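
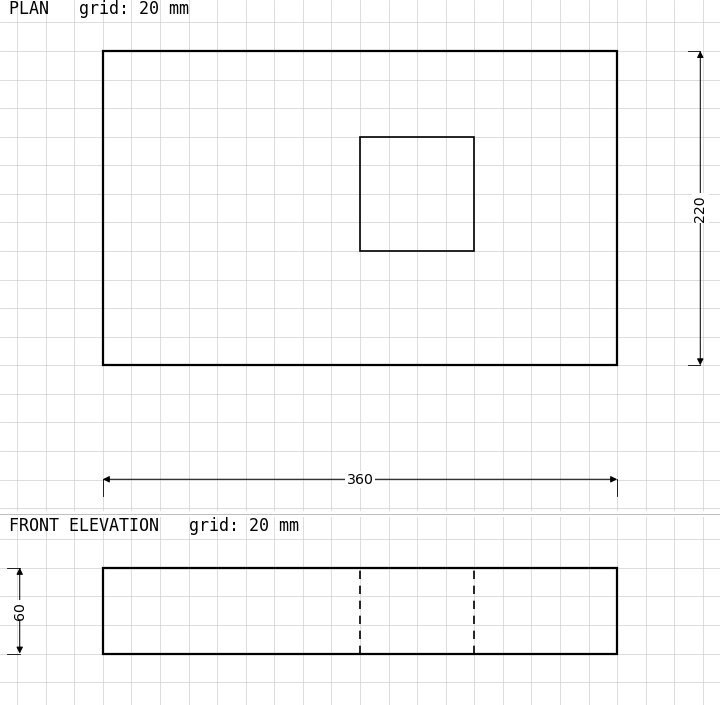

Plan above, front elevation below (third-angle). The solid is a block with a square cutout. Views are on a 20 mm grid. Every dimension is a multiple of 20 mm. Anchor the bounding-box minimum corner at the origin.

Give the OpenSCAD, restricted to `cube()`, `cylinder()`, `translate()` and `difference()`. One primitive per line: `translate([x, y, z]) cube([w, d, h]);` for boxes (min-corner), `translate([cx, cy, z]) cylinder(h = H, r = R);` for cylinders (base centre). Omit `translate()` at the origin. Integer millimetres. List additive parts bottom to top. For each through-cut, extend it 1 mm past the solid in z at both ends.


difference() {
  cube([360, 220, 60]);
  translate([180, 80, -1]) cube([80, 80, 62]);
}


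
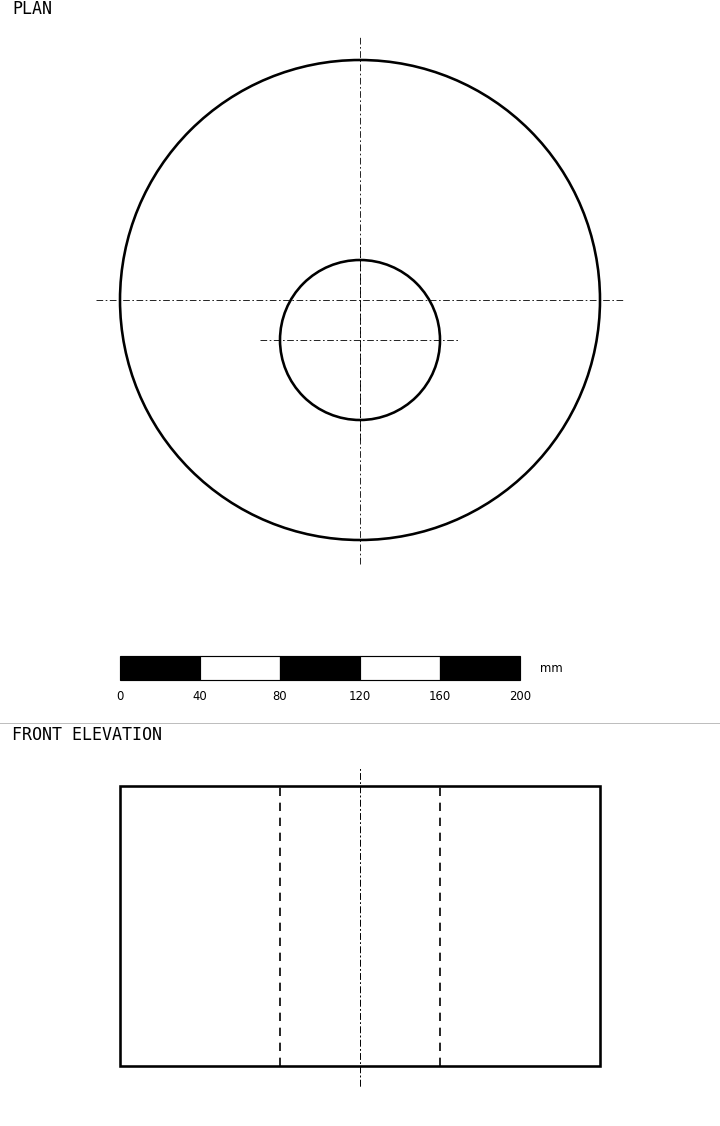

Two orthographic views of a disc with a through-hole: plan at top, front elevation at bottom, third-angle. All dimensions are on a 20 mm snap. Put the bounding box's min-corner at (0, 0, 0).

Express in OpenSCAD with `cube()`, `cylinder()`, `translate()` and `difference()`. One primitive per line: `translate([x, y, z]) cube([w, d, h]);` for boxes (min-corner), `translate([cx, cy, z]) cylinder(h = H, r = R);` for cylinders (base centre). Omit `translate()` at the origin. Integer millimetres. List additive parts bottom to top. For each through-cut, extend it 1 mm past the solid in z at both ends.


difference() {
  translate([120, 120, 0]) cylinder(h = 140, r = 120);
  translate([120, 100, -1]) cylinder(h = 142, r = 40);
}


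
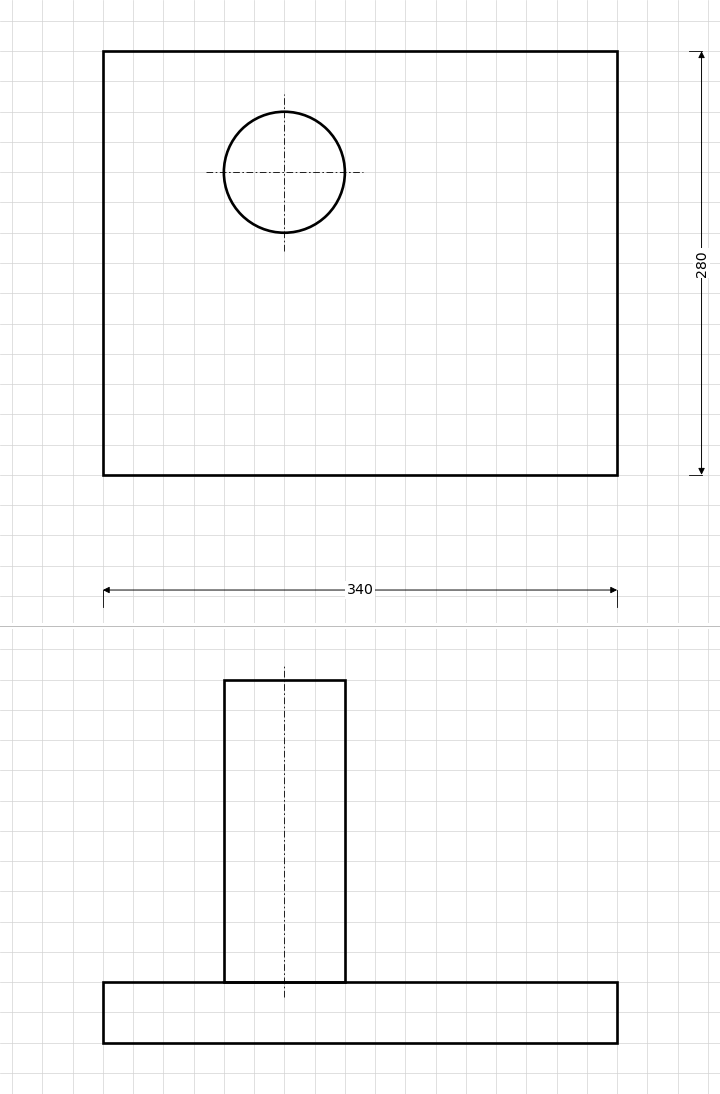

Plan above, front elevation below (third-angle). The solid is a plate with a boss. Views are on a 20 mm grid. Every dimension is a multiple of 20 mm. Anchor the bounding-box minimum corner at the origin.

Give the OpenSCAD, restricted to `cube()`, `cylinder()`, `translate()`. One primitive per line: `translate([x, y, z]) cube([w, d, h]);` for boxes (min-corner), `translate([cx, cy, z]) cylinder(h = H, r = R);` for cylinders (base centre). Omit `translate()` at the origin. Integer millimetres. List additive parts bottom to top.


cube([340, 280, 40]);
translate([120, 200, 40]) cylinder(h = 200, r = 40);


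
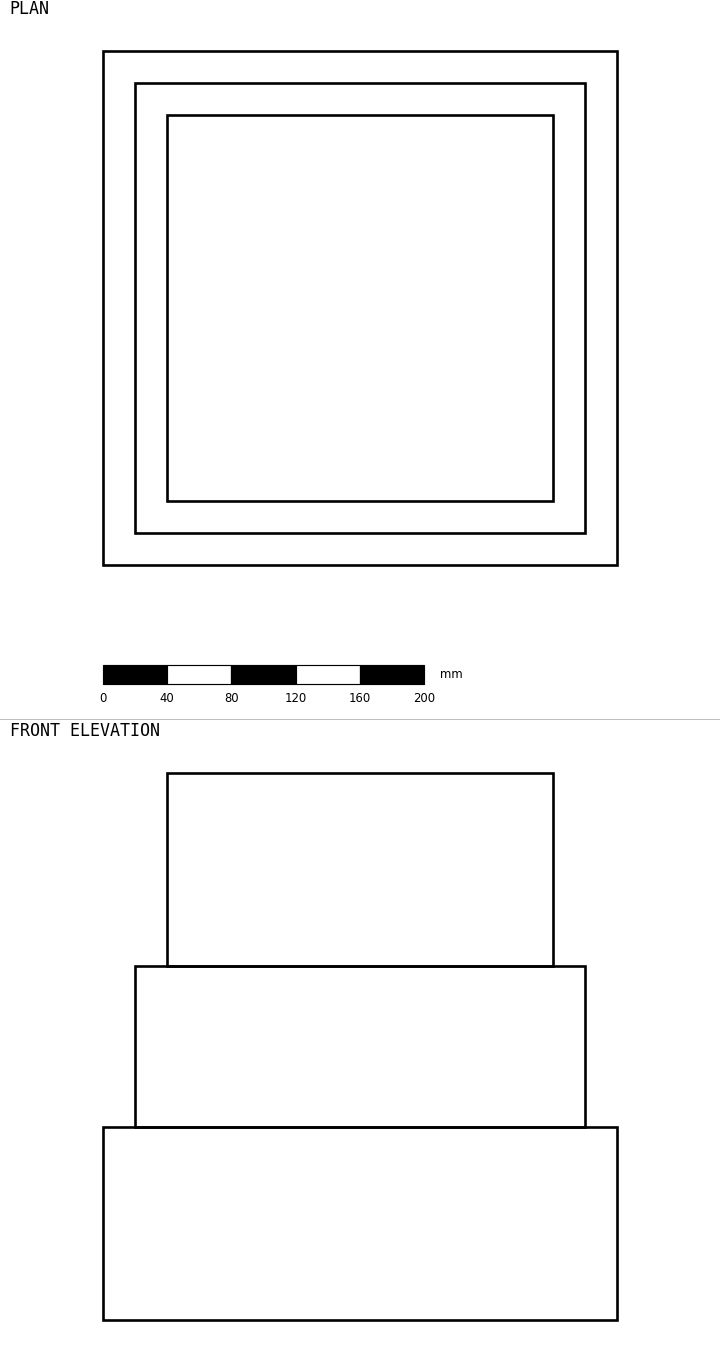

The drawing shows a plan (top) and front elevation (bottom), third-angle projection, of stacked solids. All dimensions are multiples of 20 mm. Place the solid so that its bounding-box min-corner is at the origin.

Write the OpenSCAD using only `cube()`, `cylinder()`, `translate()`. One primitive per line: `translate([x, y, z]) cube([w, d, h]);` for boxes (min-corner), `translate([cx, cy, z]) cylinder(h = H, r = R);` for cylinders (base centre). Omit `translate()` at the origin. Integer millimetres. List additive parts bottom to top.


cube([320, 320, 120]);
translate([20, 20, 120]) cube([280, 280, 100]);
translate([40, 40, 220]) cube([240, 240, 120]);


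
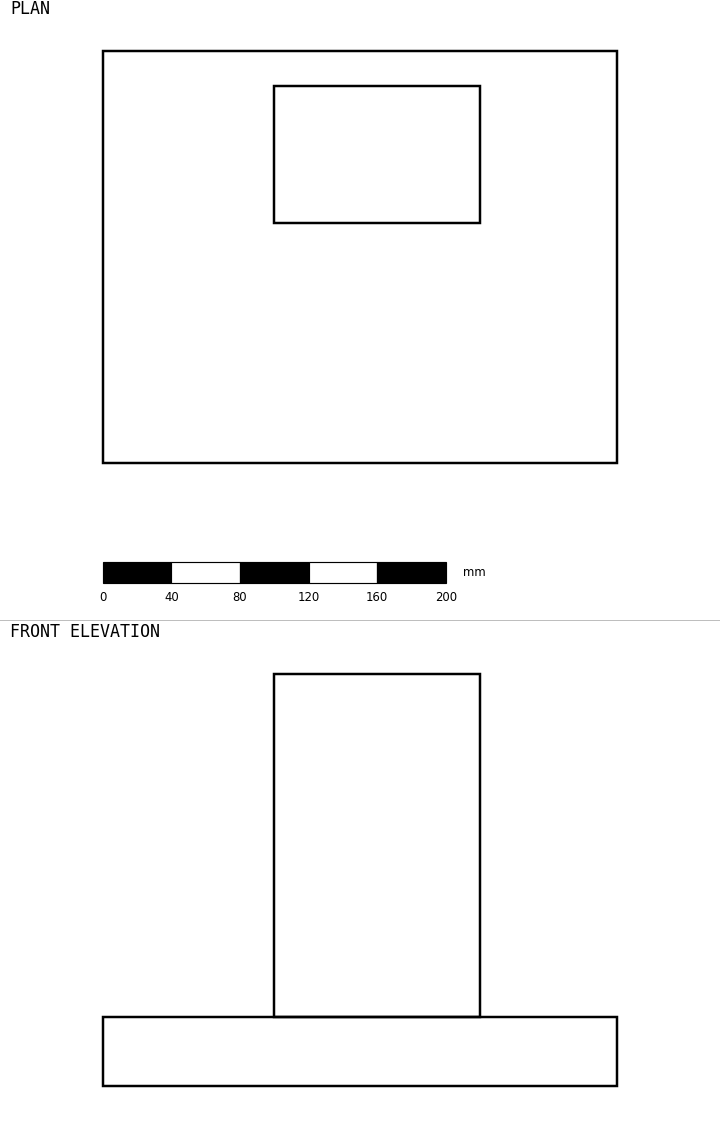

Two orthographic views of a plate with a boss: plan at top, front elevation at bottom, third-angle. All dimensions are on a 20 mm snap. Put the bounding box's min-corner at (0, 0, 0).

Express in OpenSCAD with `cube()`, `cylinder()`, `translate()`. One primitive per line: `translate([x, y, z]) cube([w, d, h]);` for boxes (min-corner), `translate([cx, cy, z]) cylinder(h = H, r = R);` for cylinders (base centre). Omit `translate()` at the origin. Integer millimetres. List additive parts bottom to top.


cube([300, 240, 40]);
translate([100, 140, 40]) cube([120, 80, 200]);


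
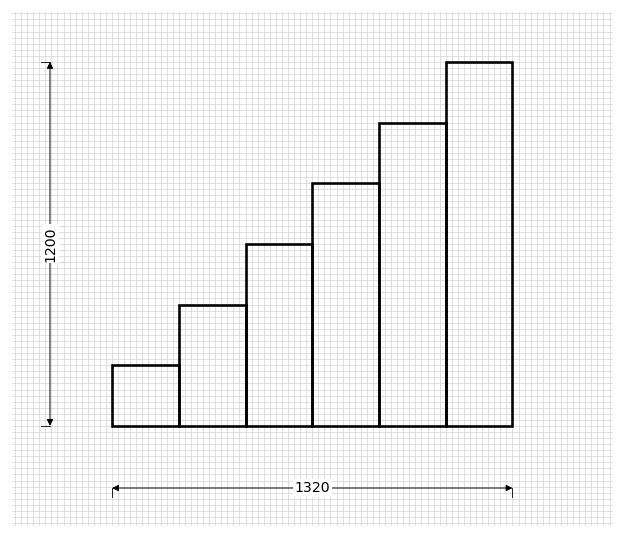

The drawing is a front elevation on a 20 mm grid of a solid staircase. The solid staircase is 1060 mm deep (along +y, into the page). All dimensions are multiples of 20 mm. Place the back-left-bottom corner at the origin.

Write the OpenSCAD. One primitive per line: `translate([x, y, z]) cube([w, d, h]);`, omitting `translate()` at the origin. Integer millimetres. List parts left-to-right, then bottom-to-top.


cube([220, 1060, 200]);
translate([220, 0, 0]) cube([220, 1060, 400]);
translate([440, 0, 0]) cube([220, 1060, 600]);
translate([660, 0, 0]) cube([220, 1060, 800]);
translate([880, 0, 0]) cube([220, 1060, 1000]);
translate([1100, 0, 0]) cube([220, 1060, 1200]);


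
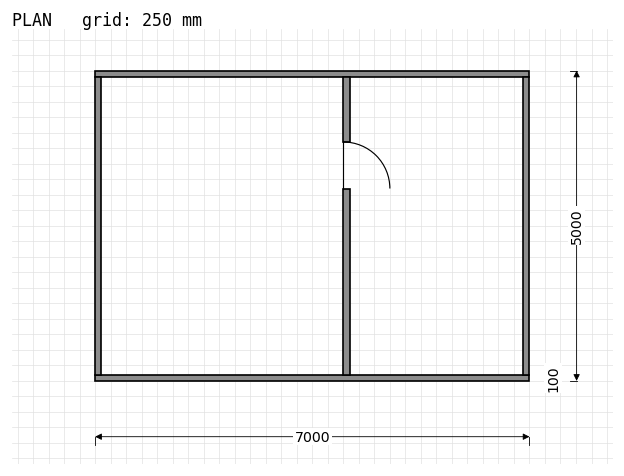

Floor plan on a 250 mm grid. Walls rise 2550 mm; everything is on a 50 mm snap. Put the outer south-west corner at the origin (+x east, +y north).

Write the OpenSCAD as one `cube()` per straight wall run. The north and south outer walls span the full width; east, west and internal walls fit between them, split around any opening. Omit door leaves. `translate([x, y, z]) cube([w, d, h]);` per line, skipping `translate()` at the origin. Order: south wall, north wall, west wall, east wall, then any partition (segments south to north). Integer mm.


cube([7000, 100, 2550]);
translate([0, 4900, 0]) cube([7000, 100, 2550]);
translate([0, 100, 0]) cube([100, 4800, 2550]);
translate([6900, 100, 0]) cube([100, 4800, 2550]);
translate([4000, 100, 0]) cube([100, 3000, 2550]);
translate([4000, 3850, 0]) cube([100, 1050, 2550]);


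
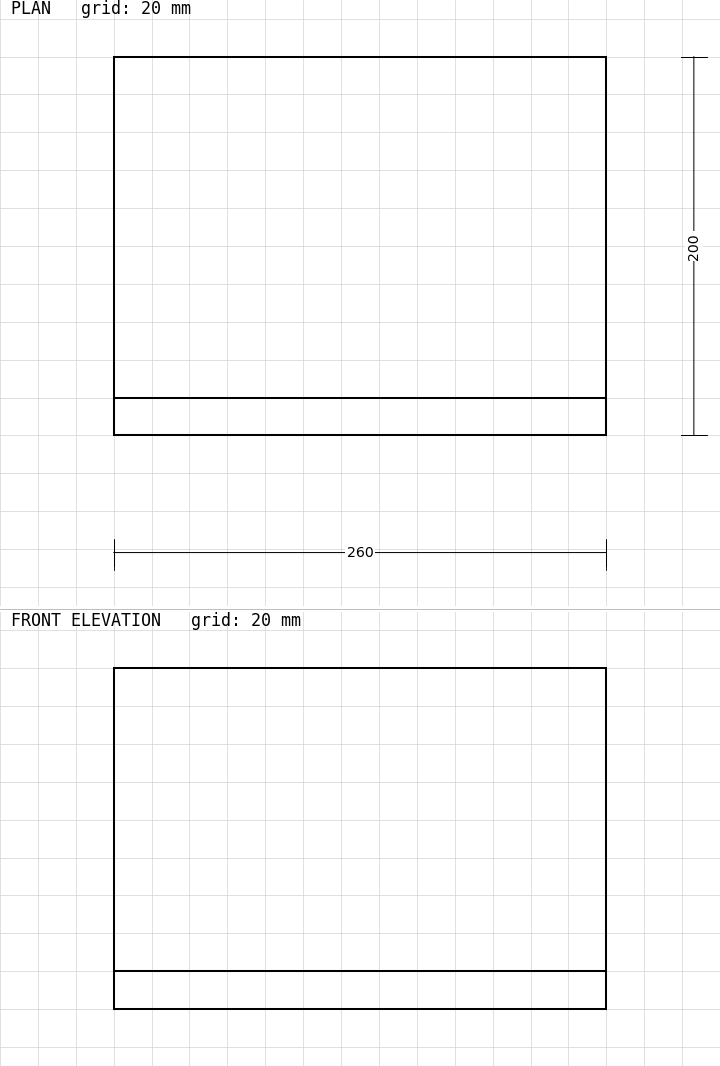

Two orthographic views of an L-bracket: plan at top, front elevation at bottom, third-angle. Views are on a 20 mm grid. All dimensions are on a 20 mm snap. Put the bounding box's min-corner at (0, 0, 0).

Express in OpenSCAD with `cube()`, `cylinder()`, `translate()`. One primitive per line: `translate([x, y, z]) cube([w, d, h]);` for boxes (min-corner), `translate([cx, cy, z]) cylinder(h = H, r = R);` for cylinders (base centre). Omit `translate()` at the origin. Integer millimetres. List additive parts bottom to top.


cube([260, 200, 20]);
translate([0, 0, 20]) cube([260, 20, 160]);


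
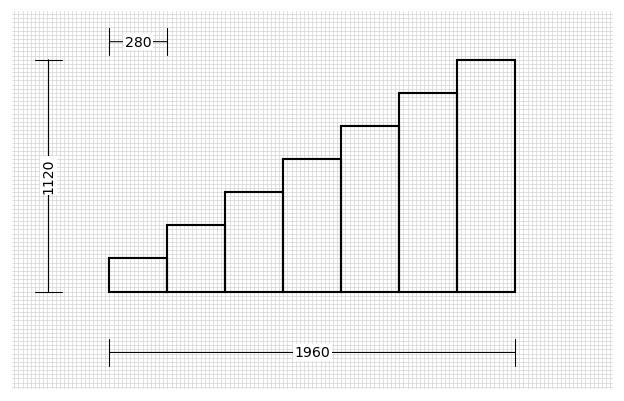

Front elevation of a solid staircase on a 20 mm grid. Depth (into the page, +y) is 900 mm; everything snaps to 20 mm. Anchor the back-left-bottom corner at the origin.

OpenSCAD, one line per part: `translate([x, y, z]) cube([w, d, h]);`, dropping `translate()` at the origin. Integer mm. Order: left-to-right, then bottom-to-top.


cube([280, 900, 160]);
translate([280, 0, 0]) cube([280, 900, 320]);
translate([560, 0, 0]) cube([280, 900, 480]);
translate([840, 0, 0]) cube([280, 900, 640]);
translate([1120, 0, 0]) cube([280, 900, 800]);
translate([1400, 0, 0]) cube([280, 900, 960]);
translate([1680, 0, 0]) cube([280, 900, 1120]);


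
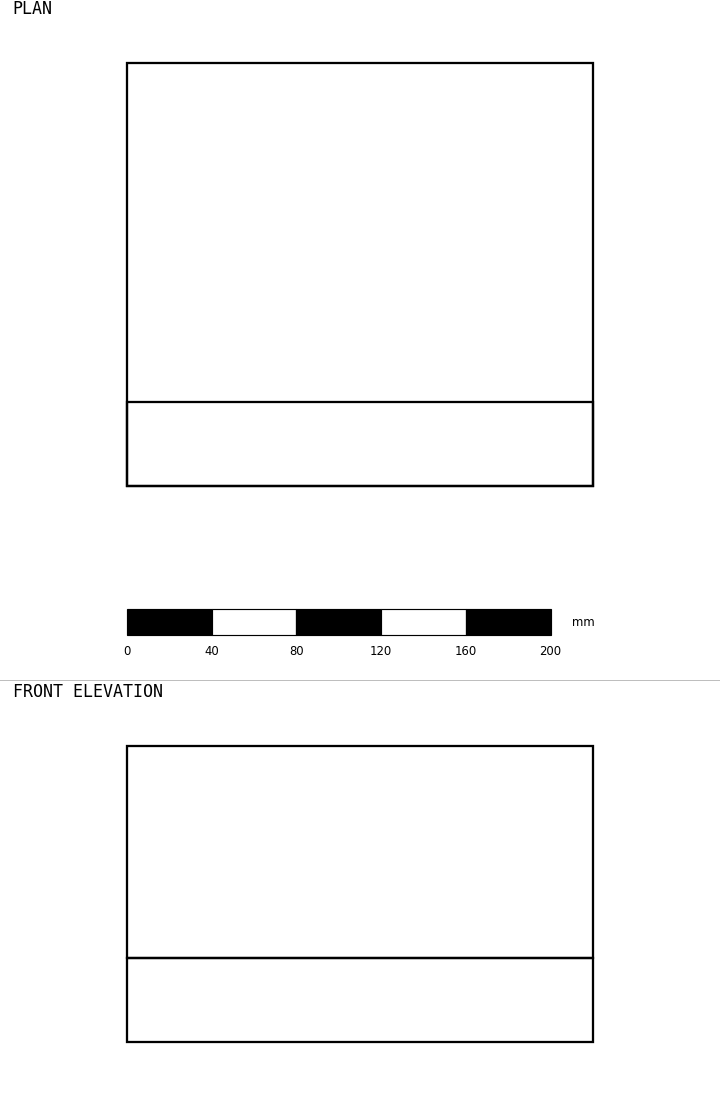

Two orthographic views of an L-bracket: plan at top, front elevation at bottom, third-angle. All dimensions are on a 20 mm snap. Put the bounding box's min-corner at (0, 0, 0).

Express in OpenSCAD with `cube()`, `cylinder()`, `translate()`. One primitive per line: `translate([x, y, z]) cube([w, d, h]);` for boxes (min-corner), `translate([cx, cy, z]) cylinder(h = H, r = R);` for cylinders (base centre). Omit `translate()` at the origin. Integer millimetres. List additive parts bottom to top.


cube([220, 200, 40]);
translate([0, 0, 40]) cube([220, 40, 100]);


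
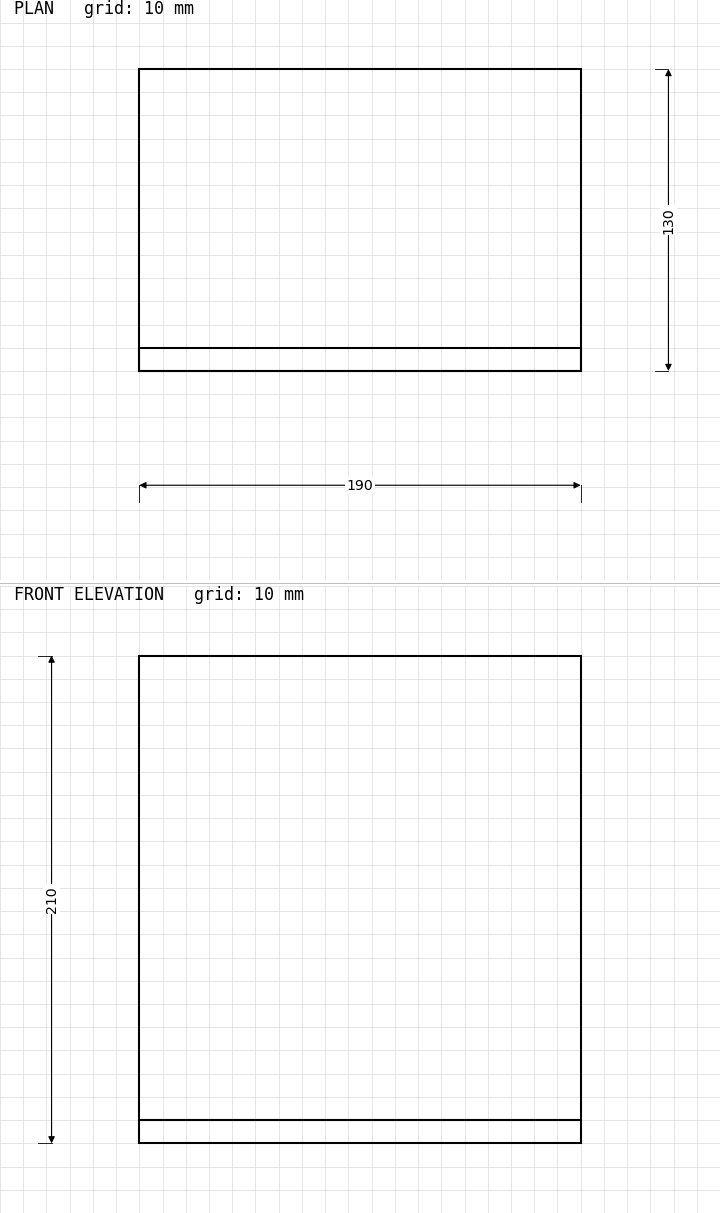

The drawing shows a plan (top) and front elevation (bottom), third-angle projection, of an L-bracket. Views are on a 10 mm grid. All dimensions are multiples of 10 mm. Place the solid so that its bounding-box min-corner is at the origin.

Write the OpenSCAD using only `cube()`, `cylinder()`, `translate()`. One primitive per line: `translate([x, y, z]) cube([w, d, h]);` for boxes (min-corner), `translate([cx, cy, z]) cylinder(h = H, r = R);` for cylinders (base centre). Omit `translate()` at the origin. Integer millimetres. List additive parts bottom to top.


cube([190, 130, 10]);
translate([0, 0, 10]) cube([190, 10, 200]);


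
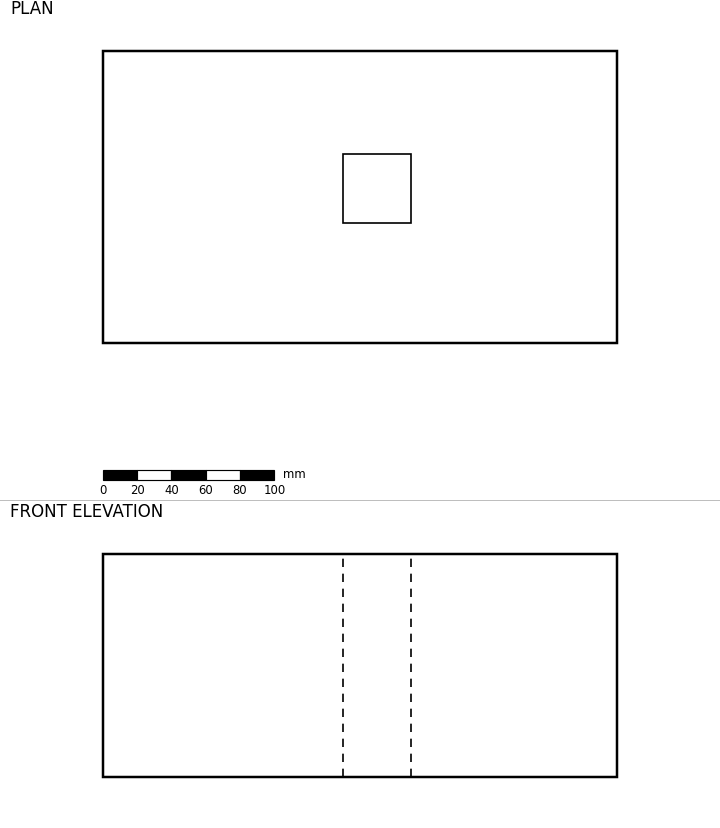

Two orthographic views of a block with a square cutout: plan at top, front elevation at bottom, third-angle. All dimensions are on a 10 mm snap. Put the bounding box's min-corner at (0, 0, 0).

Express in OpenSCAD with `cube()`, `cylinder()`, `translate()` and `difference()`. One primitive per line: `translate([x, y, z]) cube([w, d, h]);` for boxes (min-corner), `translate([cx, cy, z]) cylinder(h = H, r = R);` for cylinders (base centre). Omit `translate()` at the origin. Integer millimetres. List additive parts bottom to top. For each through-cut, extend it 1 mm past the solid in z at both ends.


difference() {
  cube([300, 170, 130]);
  translate([140, 70, -1]) cube([40, 40, 132]);
}


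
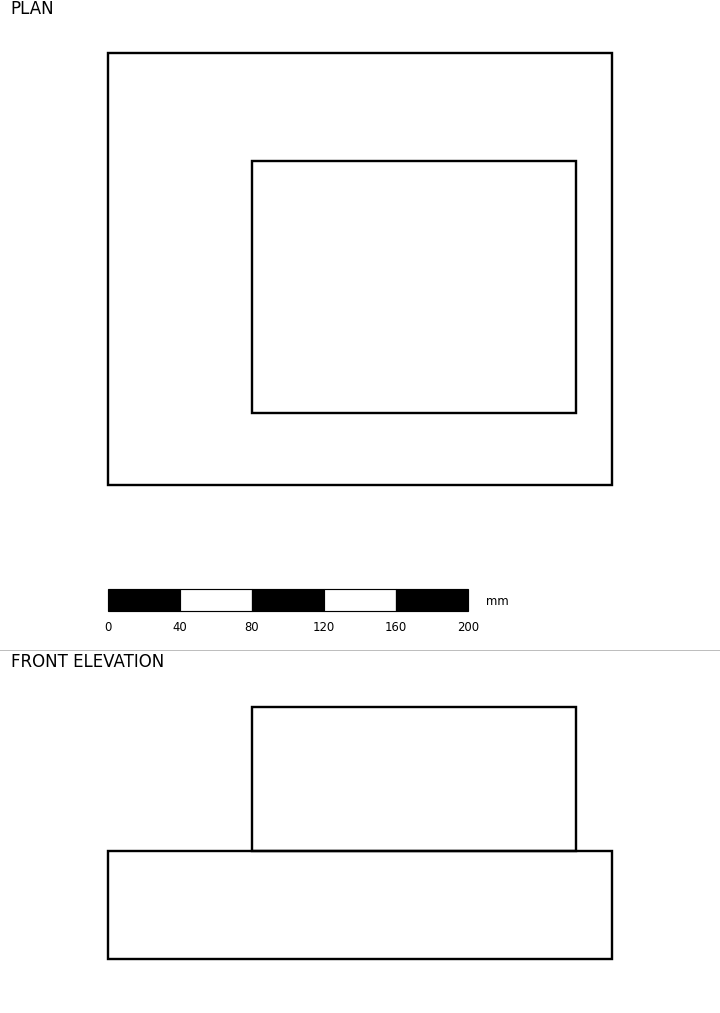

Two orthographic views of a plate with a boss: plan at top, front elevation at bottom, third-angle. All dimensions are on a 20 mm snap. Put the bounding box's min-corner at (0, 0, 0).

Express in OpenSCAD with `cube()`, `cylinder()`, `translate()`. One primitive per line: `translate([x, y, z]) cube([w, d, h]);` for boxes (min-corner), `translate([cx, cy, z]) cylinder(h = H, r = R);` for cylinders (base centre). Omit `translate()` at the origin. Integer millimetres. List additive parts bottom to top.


cube([280, 240, 60]);
translate([80, 40, 60]) cube([180, 140, 80]);


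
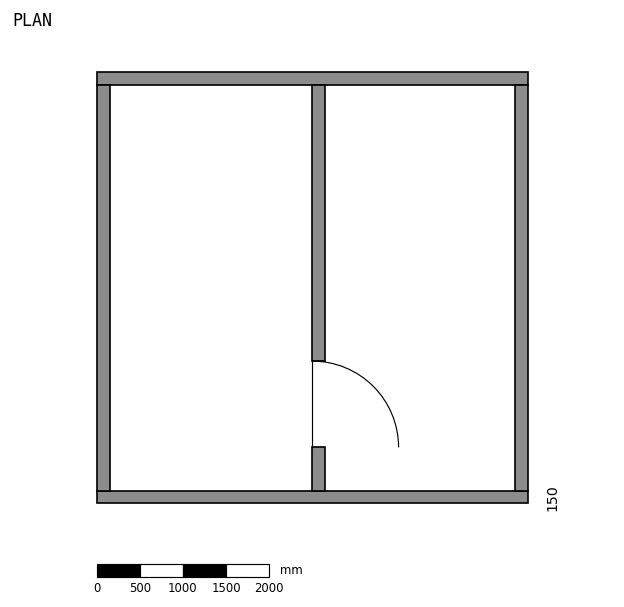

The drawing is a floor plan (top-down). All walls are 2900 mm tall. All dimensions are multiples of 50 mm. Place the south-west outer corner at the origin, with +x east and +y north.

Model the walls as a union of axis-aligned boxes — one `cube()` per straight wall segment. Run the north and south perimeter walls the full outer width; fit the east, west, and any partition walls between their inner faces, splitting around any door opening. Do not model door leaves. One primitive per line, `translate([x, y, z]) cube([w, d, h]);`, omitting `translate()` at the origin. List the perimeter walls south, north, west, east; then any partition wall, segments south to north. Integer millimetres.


cube([5000, 150, 2900]);
translate([0, 4850, 0]) cube([5000, 150, 2900]);
translate([0, 150, 0]) cube([150, 4700, 2900]);
translate([4850, 150, 0]) cube([150, 4700, 2900]);
translate([2500, 150, 0]) cube([150, 500, 2900]);
translate([2500, 1650, 0]) cube([150, 3200, 2900]);


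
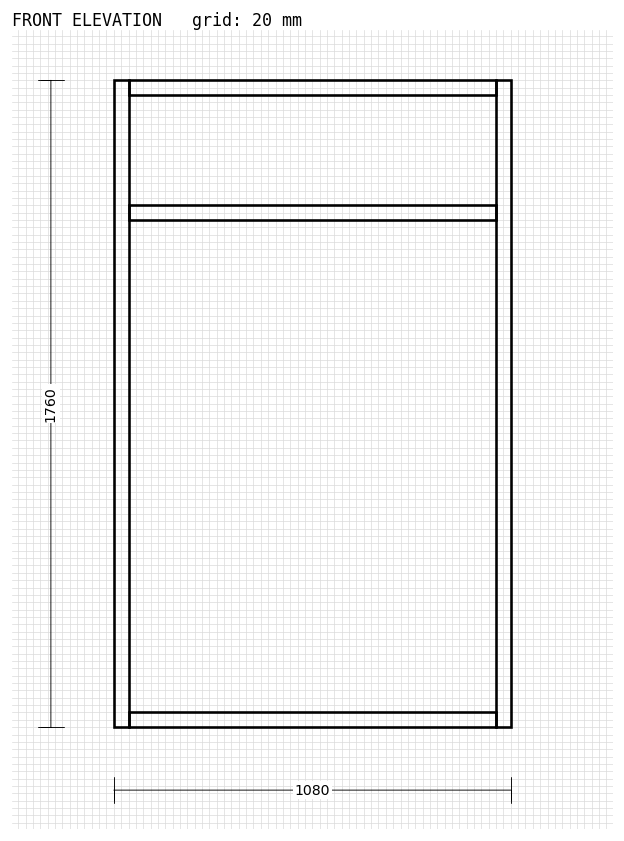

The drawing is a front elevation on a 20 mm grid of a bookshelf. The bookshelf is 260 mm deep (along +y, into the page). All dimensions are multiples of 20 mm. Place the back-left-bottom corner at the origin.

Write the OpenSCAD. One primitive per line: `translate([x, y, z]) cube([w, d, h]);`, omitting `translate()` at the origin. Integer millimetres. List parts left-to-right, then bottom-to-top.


cube([40, 260, 1760]);
translate([40, 0, 0]) cube([1000, 260, 40]);
translate([40, 0, 1380]) cube([1000, 260, 40]);
translate([40, 0, 1720]) cube([1000, 260, 40]);
translate([1040, 0, 0]) cube([40, 260, 1760]);


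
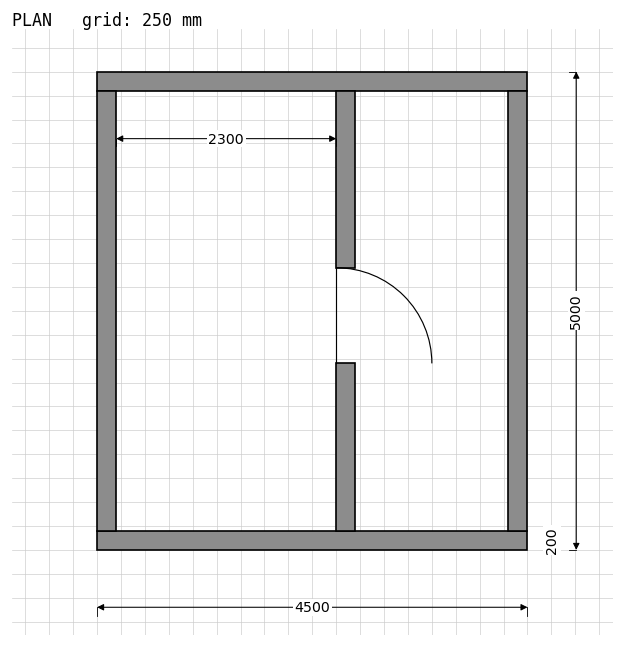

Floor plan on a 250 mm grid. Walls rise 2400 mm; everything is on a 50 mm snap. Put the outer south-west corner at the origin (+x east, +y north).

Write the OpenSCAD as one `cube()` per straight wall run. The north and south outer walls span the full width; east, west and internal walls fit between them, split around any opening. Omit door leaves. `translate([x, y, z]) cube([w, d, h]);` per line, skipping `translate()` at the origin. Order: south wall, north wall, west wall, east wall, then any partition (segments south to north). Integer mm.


cube([4500, 200, 2400]);
translate([0, 4800, 0]) cube([4500, 200, 2400]);
translate([0, 200, 0]) cube([200, 4600, 2400]);
translate([4300, 200, 0]) cube([200, 4600, 2400]);
translate([2500, 200, 0]) cube([200, 1750, 2400]);
translate([2500, 2950, 0]) cube([200, 1850, 2400]);


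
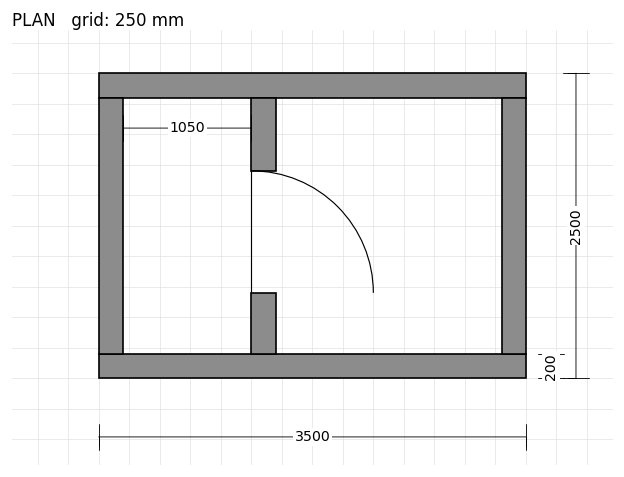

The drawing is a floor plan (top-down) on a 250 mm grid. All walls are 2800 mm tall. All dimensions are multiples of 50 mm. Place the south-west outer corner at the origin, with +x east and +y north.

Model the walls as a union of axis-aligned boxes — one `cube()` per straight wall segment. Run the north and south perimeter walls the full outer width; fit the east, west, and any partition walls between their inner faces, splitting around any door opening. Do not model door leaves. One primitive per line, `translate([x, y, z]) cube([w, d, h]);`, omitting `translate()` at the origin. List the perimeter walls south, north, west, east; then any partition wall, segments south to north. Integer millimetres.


cube([3500, 200, 2800]);
translate([0, 2300, 0]) cube([3500, 200, 2800]);
translate([0, 200, 0]) cube([200, 2100, 2800]);
translate([3300, 200, 0]) cube([200, 2100, 2800]);
translate([1250, 200, 0]) cube([200, 500, 2800]);
translate([1250, 1700, 0]) cube([200, 600, 2800]);


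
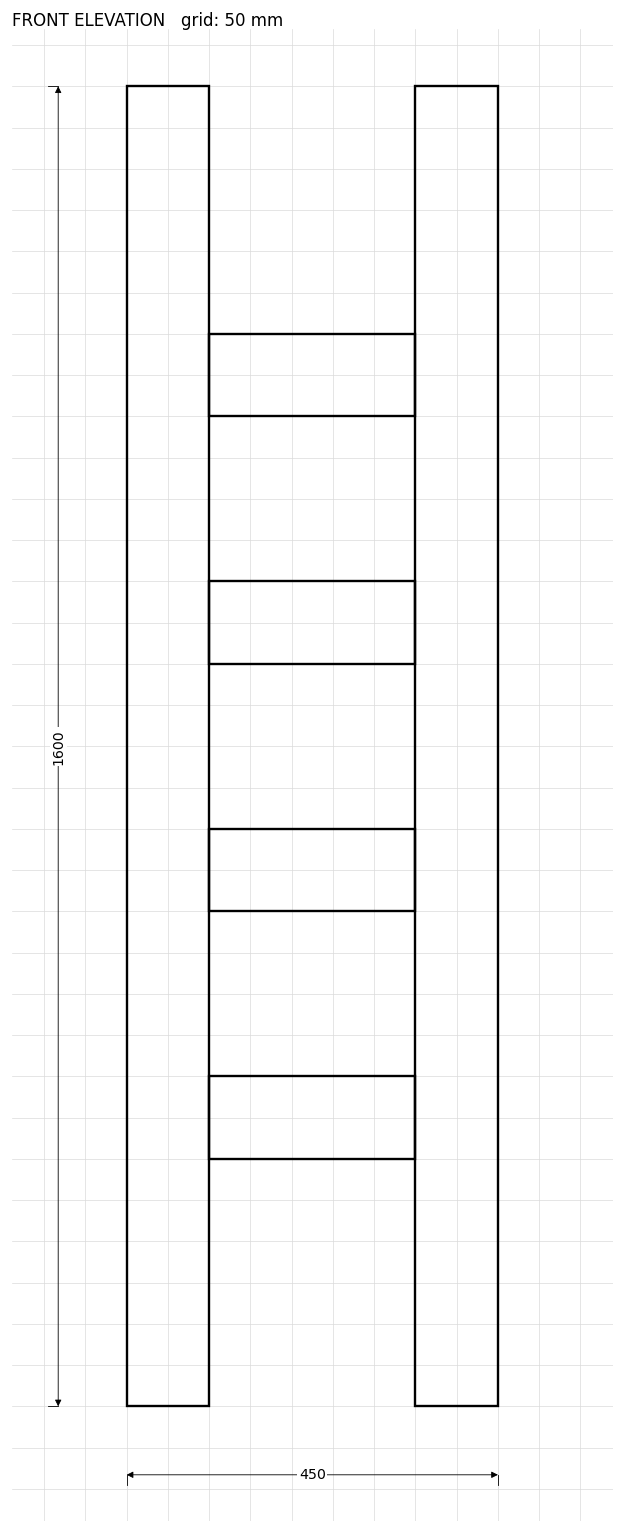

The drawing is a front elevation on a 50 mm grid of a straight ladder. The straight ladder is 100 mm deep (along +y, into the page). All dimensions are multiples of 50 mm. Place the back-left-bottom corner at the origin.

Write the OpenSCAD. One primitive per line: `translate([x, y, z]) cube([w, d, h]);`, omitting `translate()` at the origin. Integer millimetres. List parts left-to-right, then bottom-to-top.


cube([100, 100, 1600]);
translate([100, 0, 300]) cube([250, 100, 100]);
translate([100, 0, 600]) cube([250, 100, 100]);
translate([100, 0, 900]) cube([250, 100, 100]);
translate([100, 0, 1200]) cube([250, 100, 100]);
translate([350, 0, 0]) cube([100, 100, 1600]);


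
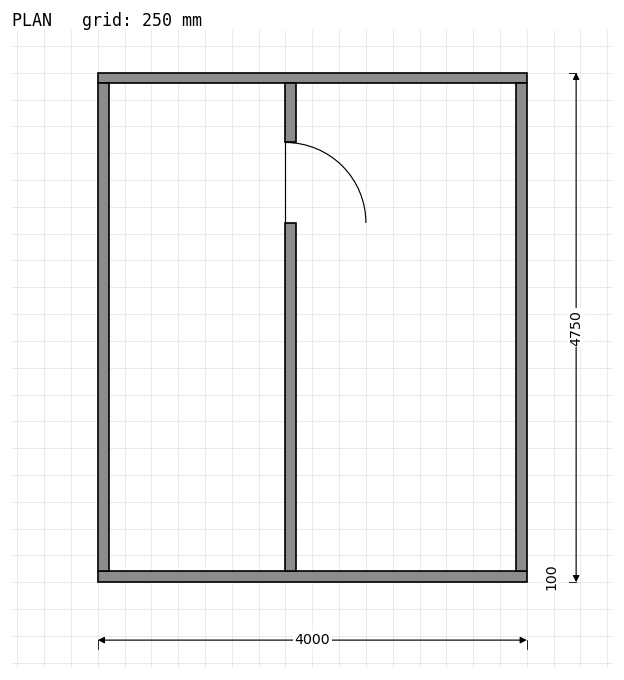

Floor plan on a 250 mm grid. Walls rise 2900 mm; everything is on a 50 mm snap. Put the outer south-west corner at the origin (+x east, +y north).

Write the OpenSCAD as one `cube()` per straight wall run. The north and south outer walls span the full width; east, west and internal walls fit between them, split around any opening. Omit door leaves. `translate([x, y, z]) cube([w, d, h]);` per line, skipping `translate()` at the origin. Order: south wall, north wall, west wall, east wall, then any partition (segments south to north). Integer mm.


cube([4000, 100, 2900]);
translate([0, 4650, 0]) cube([4000, 100, 2900]);
translate([0, 100, 0]) cube([100, 4550, 2900]);
translate([3900, 100, 0]) cube([100, 4550, 2900]);
translate([1750, 100, 0]) cube([100, 3250, 2900]);
translate([1750, 4100, 0]) cube([100, 550, 2900]);


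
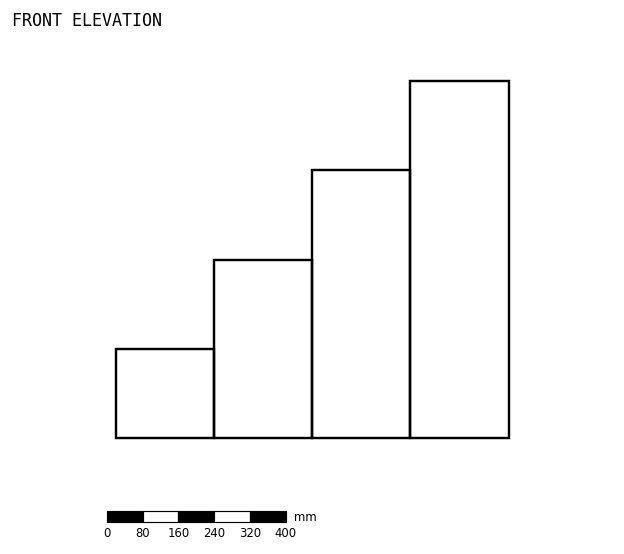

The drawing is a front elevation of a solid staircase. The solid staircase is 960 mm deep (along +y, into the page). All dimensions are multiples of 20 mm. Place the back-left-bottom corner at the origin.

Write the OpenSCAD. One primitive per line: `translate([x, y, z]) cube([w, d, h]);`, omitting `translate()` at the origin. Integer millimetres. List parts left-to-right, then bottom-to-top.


cube([220, 960, 200]);
translate([220, 0, 0]) cube([220, 960, 400]);
translate([440, 0, 0]) cube([220, 960, 600]);
translate([660, 0, 0]) cube([220, 960, 800]);


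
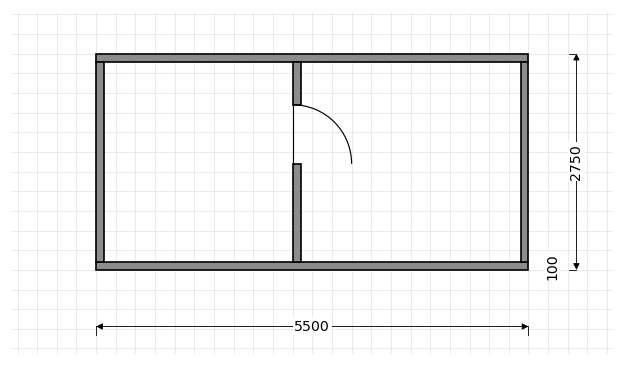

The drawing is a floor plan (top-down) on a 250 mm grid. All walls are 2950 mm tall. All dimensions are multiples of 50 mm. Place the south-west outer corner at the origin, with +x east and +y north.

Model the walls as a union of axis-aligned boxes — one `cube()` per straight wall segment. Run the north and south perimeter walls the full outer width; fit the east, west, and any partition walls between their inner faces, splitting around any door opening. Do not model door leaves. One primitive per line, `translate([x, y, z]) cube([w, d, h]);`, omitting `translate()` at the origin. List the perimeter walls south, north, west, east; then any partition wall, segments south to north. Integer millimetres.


cube([5500, 100, 2950]);
translate([0, 2650, 0]) cube([5500, 100, 2950]);
translate([0, 100, 0]) cube([100, 2550, 2950]);
translate([5400, 100, 0]) cube([100, 2550, 2950]);
translate([2500, 100, 0]) cube([100, 1250, 2950]);
translate([2500, 2100, 0]) cube([100, 550, 2950]);


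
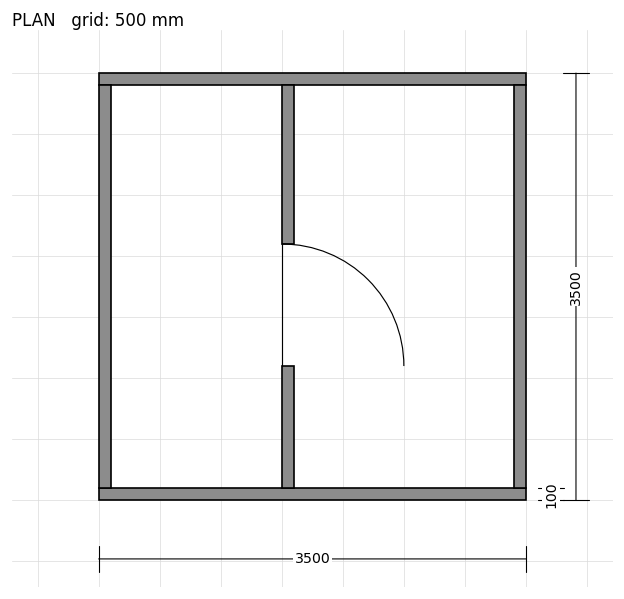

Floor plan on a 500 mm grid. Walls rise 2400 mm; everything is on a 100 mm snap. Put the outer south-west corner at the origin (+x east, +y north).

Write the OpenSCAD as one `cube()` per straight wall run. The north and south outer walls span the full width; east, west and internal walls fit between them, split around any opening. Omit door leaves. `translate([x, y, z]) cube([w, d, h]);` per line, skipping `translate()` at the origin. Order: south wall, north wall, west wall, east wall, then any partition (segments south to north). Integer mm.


cube([3500, 100, 2400]);
translate([0, 3400, 0]) cube([3500, 100, 2400]);
translate([0, 100, 0]) cube([100, 3300, 2400]);
translate([3400, 100, 0]) cube([100, 3300, 2400]);
translate([1500, 100, 0]) cube([100, 1000, 2400]);
translate([1500, 2100, 0]) cube([100, 1300, 2400]);


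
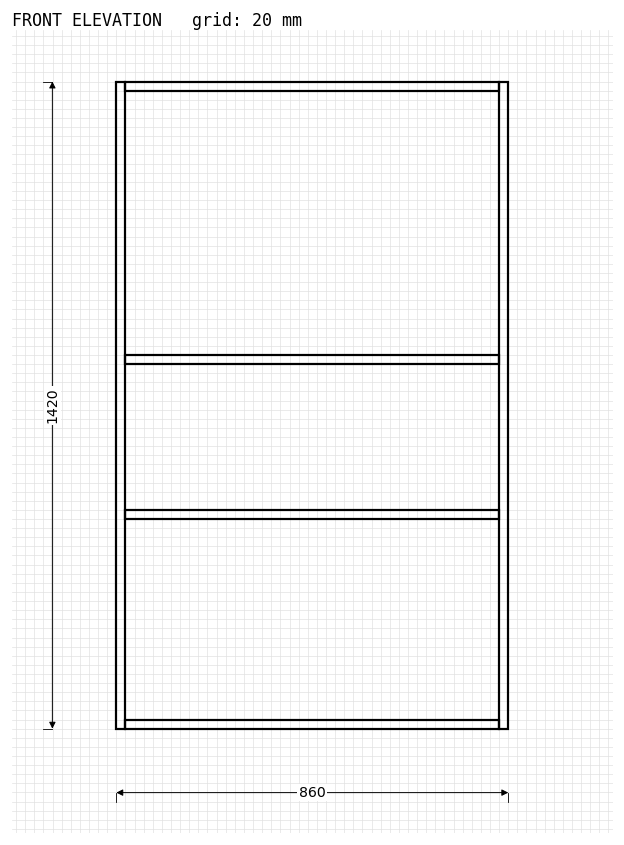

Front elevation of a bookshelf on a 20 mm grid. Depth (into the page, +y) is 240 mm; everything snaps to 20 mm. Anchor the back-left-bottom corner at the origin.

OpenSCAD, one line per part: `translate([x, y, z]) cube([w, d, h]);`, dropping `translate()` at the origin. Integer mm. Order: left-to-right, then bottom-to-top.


cube([20, 240, 1420]);
translate([20, 0, 0]) cube([820, 240, 20]);
translate([20, 0, 460]) cube([820, 240, 20]);
translate([20, 0, 800]) cube([820, 240, 20]);
translate([20, 0, 1400]) cube([820, 240, 20]);
translate([840, 0, 0]) cube([20, 240, 1420]);


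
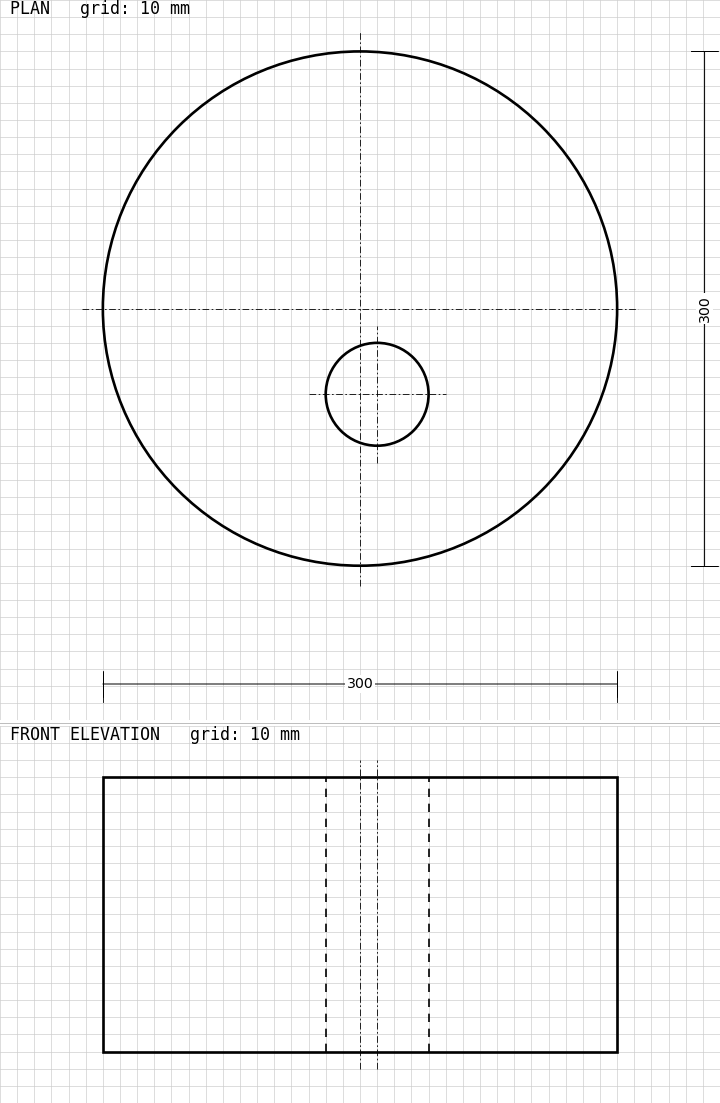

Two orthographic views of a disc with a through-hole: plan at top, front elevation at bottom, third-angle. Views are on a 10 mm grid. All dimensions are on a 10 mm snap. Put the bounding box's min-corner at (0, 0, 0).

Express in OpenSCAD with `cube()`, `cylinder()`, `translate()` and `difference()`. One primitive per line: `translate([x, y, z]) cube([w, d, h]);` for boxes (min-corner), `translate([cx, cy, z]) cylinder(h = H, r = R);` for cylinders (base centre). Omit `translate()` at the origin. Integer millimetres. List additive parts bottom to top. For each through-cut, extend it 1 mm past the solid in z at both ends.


difference() {
  translate([150, 150, 0]) cylinder(h = 160, r = 150);
  translate([160, 100, -1]) cylinder(h = 162, r = 30);
}


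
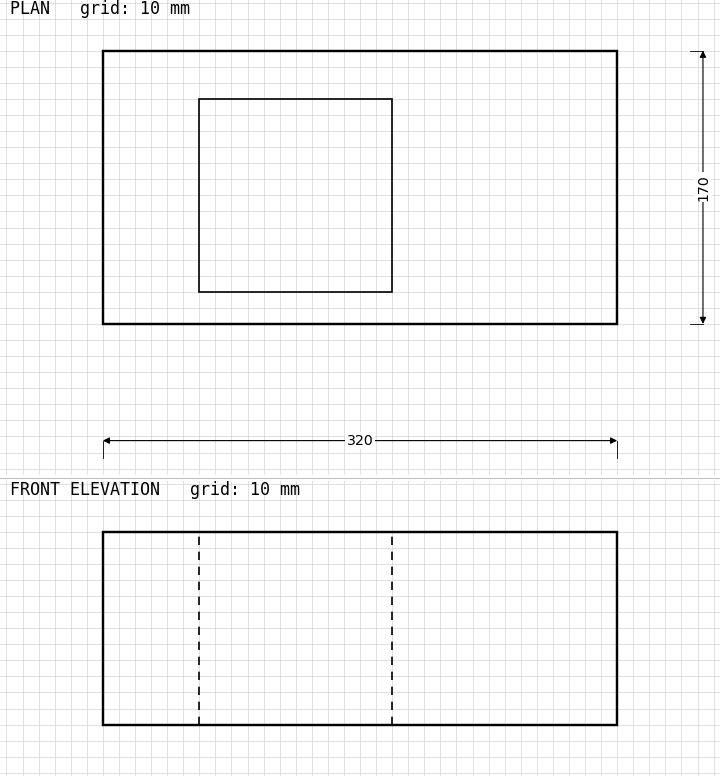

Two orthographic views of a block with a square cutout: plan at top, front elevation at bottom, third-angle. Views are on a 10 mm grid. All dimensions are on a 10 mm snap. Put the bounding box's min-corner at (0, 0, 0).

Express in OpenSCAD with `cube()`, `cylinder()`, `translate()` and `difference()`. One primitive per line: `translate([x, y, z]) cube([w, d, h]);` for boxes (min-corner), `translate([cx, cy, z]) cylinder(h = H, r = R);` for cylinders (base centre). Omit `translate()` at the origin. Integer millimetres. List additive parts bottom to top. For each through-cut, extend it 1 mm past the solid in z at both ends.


difference() {
  cube([320, 170, 120]);
  translate([60, 20, -1]) cube([120, 120, 122]);
}


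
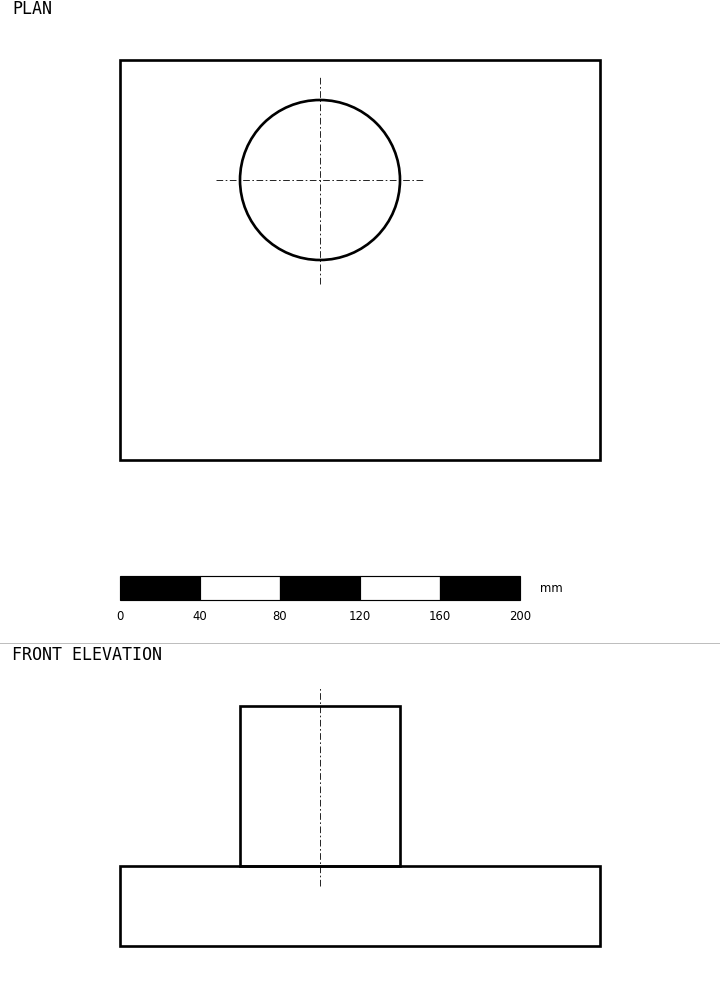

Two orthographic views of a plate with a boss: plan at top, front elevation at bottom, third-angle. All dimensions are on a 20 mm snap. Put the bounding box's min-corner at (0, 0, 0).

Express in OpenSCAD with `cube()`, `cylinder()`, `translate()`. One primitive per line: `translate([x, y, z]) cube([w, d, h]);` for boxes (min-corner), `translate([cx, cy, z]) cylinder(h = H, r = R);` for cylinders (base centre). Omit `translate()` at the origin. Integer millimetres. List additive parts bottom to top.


cube([240, 200, 40]);
translate([100, 140, 40]) cylinder(h = 80, r = 40);


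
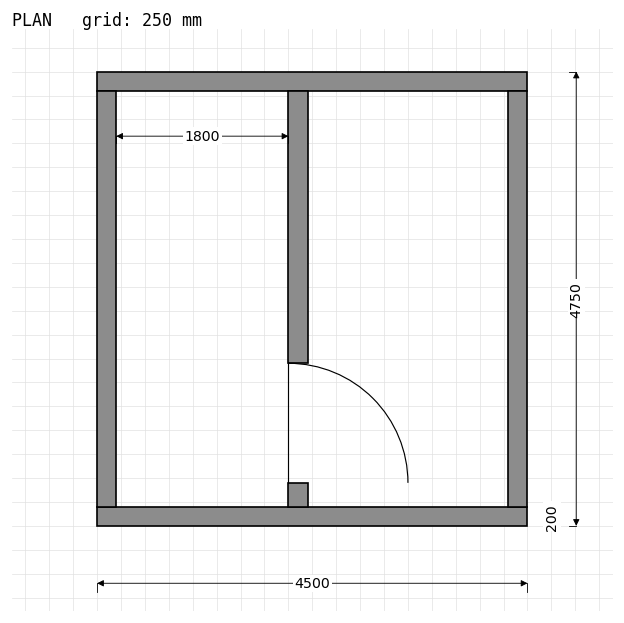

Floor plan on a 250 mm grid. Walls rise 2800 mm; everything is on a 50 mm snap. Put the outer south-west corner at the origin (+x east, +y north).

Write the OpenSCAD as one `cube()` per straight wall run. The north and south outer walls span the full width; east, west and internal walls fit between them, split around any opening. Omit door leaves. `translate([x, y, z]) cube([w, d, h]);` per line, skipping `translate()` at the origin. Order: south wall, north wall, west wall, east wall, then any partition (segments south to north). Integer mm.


cube([4500, 200, 2800]);
translate([0, 4550, 0]) cube([4500, 200, 2800]);
translate([0, 200, 0]) cube([200, 4350, 2800]);
translate([4300, 200, 0]) cube([200, 4350, 2800]);
translate([2000, 200, 0]) cube([200, 250, 2800]);
translate([2000, 1700, 0]) cube([200, 2850, 2800]);


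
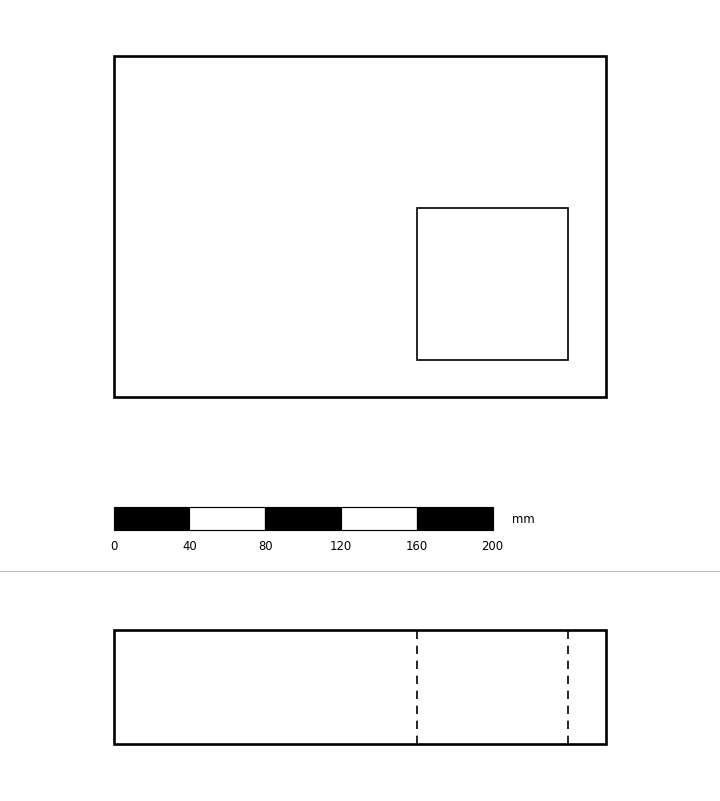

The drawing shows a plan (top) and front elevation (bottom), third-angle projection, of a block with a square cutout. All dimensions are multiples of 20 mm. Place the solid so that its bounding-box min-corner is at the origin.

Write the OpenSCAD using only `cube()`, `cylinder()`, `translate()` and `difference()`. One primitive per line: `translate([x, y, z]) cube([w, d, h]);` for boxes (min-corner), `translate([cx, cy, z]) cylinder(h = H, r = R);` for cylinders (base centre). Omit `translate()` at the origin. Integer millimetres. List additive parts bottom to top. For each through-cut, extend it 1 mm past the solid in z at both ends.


difference() {
  cube([260, 180, 60]);
  translate([160, 20, -1]) cube([80, 80, 62]);
}


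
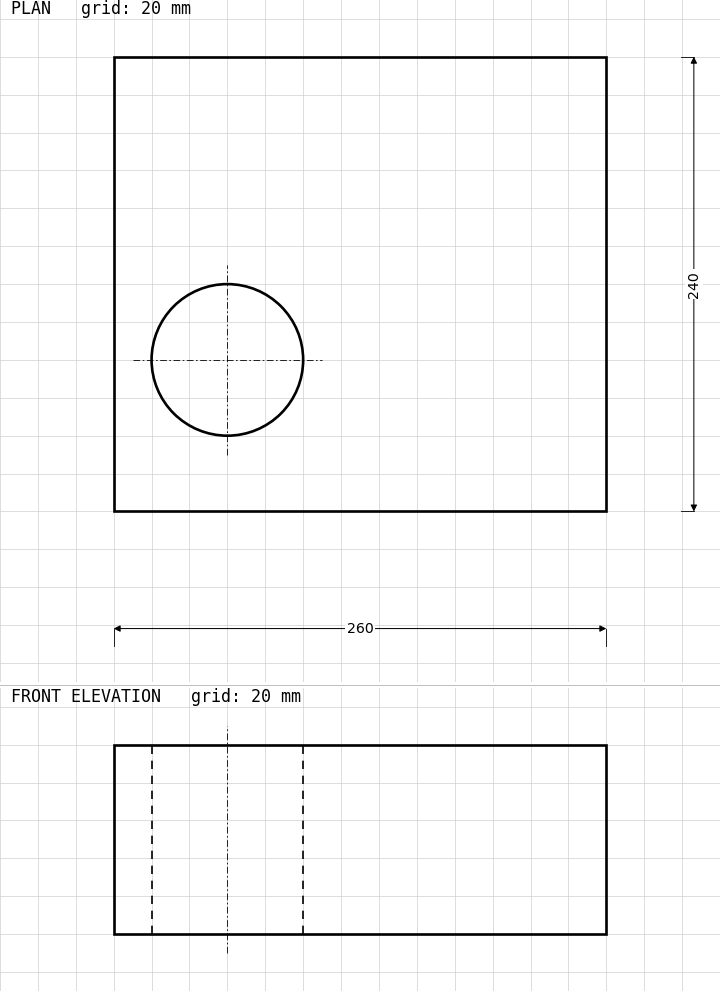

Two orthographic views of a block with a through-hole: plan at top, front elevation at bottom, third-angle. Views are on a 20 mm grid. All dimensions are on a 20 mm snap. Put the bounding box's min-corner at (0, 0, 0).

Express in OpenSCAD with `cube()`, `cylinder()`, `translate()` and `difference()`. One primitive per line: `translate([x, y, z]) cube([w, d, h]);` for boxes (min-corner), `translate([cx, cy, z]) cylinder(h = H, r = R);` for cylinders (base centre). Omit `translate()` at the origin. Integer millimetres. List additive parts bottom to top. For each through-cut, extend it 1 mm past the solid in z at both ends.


difference() {
  cube([260, 240, 100]);
  translate([60, 80, -1]) cylinder(h = 102, r = 40);
}


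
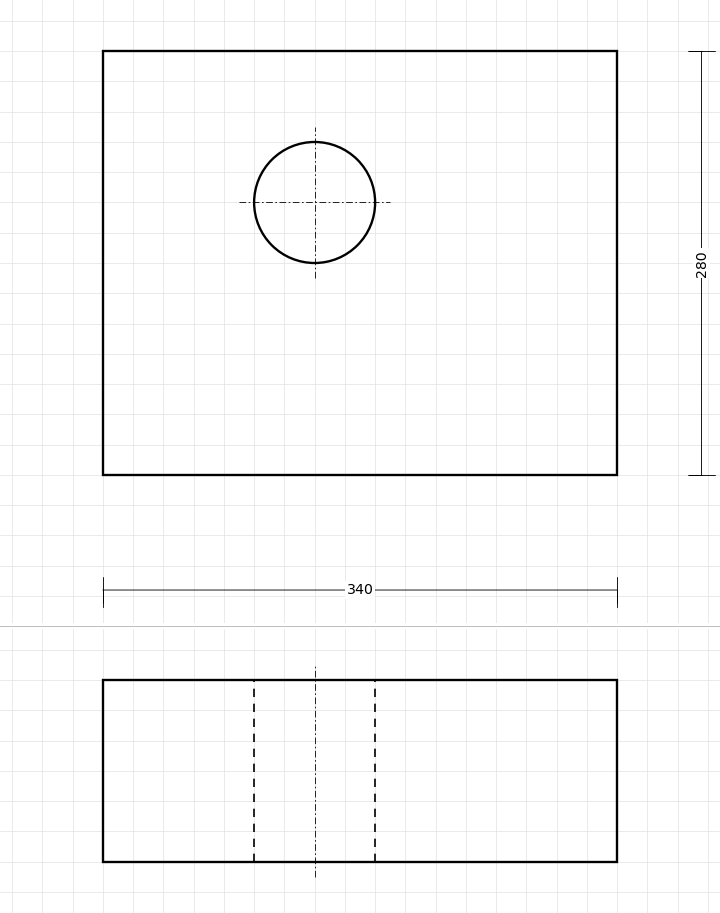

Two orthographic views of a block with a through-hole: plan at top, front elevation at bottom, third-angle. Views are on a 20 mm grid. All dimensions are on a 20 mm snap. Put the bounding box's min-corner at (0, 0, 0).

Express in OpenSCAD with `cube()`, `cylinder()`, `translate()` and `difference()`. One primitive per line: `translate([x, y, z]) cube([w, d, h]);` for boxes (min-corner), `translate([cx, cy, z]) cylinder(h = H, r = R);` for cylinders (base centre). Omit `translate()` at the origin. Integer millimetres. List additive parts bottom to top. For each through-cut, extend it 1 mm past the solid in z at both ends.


difference() {
  cube([340, 280, 120]);
  translate([140, 180, -1]) cylinder(h = 122, r = 40);
}


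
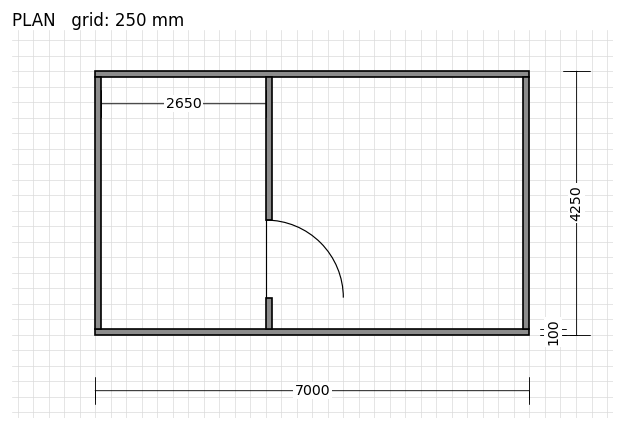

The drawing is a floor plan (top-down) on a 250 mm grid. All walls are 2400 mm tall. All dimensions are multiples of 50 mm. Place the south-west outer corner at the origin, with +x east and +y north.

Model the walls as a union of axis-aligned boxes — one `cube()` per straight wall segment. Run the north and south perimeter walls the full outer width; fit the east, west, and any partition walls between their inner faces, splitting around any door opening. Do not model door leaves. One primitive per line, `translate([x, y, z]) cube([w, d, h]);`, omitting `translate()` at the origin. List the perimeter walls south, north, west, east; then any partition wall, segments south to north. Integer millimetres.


cube([7000, 100, 2400]);
translate([0, 4150, 0]) cube([7000, 100, 2400]);
translate([0, 100, 0]) cube([100, 4050, 2400]);
translate([6900, 100, 0]) cube([100, 4050, 2400]);
translate([2750, 100, 0]) cube([100, 500, 2400]);
translate([2750, 1850, 0]) cube([100, 2300, 2400]);


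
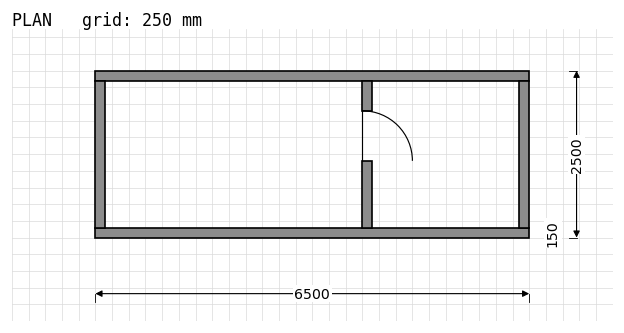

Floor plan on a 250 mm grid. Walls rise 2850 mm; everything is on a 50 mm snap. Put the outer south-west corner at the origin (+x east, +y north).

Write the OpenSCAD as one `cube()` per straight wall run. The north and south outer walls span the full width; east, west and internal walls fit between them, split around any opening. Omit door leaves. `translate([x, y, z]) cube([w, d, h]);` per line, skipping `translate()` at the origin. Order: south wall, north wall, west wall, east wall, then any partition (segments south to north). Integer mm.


cube([6500, 150, 2850]);
translate([0, 2350, 0]) cube([6500, 150, 2850]);
translate([0, 150, 0]) cube([150, 2200, 2850]);
translate([6350, 150, 0]) cube([150, 2200, 2850]);
translate([4000, 150, 0]) cube([150, 1000, 2850]);
translate([4000, 1900, 0]) cube([150, 450, 2850]);


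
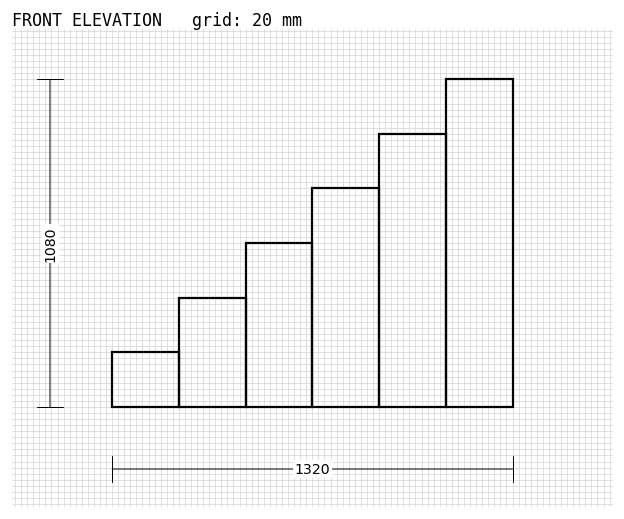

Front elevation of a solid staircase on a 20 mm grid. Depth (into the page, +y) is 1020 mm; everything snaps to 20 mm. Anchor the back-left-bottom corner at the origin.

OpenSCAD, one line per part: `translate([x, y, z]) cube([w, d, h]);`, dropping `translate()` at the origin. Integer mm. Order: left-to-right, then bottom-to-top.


cube([220, 1020, 180]);
translate([220, 0, 0]) cube([220, 1020, 360]);
translate([440, 0, 0]) cube([220, 1020, 540]);
translate([660, 0, 0]) cube([220, 1020, 720]);
translate([880, 0, 0]) cube([220, 1020, 900]);
translate([1100, 0, 0]) cube([220, 1020, 1080]);


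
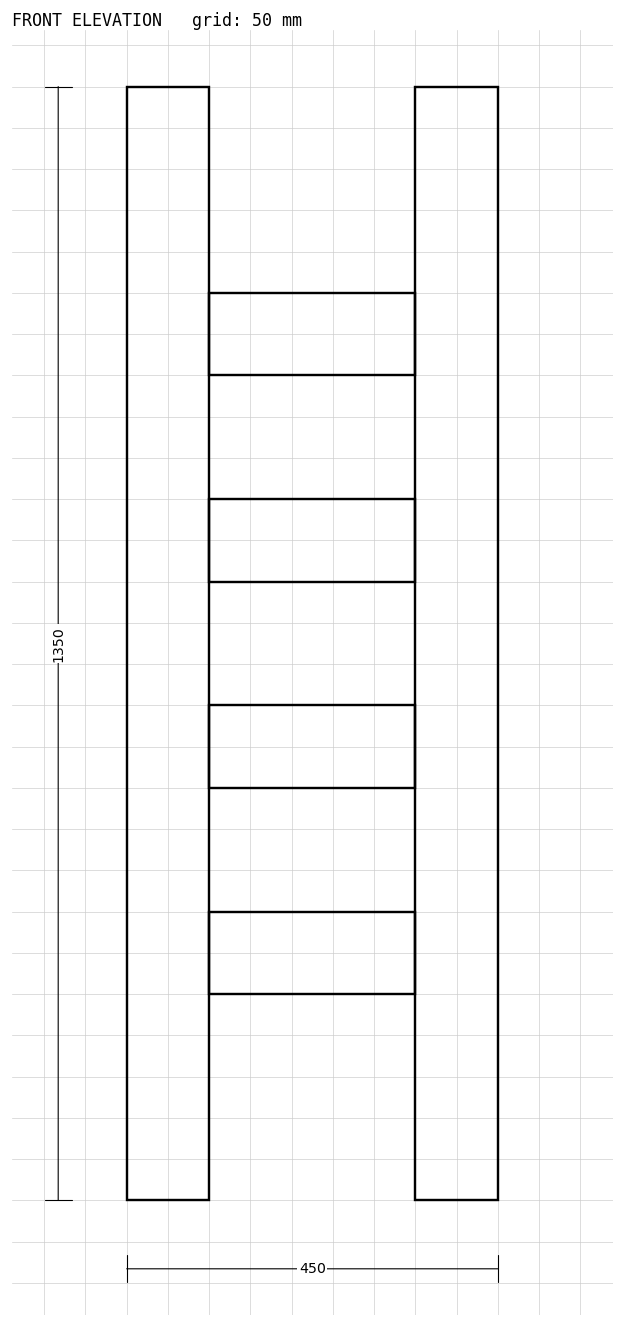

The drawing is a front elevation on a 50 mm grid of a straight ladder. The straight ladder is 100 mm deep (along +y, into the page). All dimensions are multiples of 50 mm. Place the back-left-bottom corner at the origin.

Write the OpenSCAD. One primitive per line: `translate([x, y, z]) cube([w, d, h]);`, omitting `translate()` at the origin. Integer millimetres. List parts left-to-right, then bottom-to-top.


cube([100, 100, 1350]);
translate([100, 0, 250]) cube([250, 100, 100]);
translate([100, 0, 500]) cube([250, 100, 100]);
translate([100, 0, 750]) cube([250, 100, 100]);
translate([100, 0, 1000]) cube([250, 100, 100]);
translate([350, 0, 0]) cube([100, 100, 1350]);


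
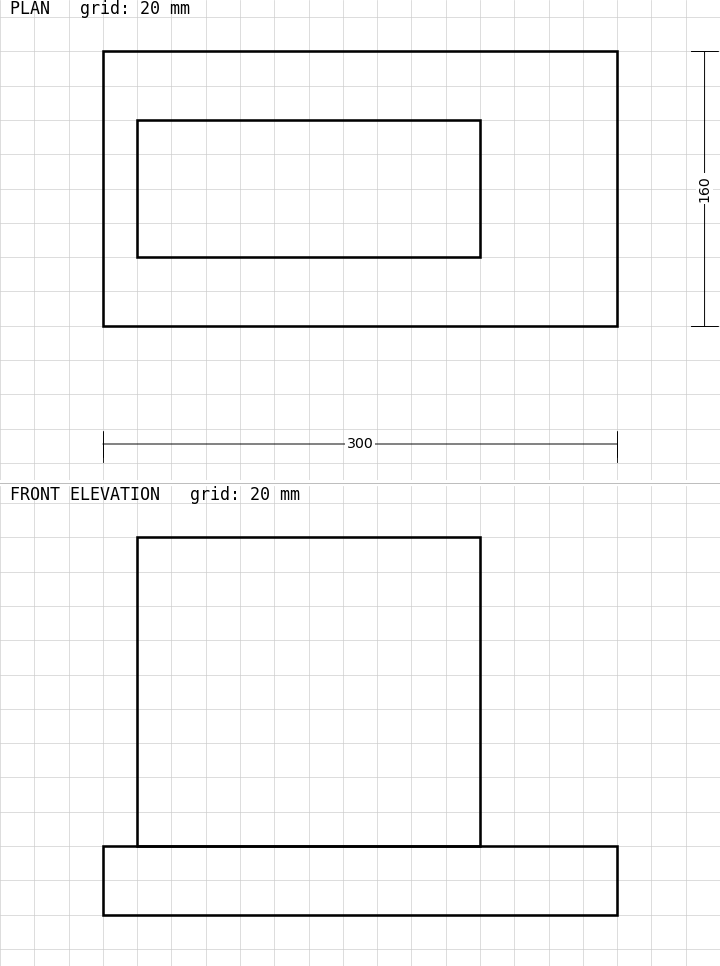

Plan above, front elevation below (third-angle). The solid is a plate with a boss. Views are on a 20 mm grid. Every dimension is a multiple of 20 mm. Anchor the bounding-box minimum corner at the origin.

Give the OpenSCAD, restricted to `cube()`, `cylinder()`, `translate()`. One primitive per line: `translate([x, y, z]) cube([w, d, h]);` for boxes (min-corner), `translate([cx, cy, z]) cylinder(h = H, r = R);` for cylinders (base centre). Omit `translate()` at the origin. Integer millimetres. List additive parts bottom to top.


cube([300, 160, 40]);
translate([20, 40, 40]) cube([200, 80, 180]);


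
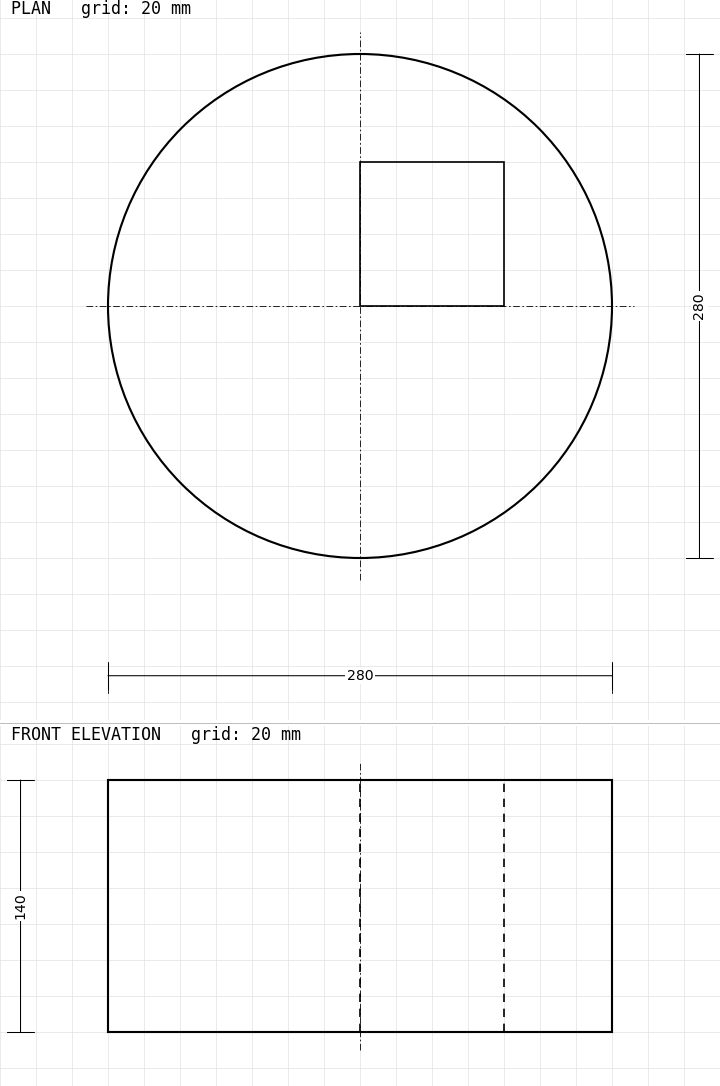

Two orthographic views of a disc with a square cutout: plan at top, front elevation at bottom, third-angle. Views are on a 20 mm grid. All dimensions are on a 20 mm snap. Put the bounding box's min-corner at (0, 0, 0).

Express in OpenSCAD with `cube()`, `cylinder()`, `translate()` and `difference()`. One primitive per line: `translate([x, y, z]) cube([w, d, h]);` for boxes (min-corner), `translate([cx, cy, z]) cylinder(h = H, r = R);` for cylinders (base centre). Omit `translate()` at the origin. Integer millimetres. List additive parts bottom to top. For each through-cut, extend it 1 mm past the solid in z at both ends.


difference() {
  translate([140, 140, 0]) cylinder(h = 140, r = 140);
  translate([140, 140, -1]) cube([80, 80, 142]);
}


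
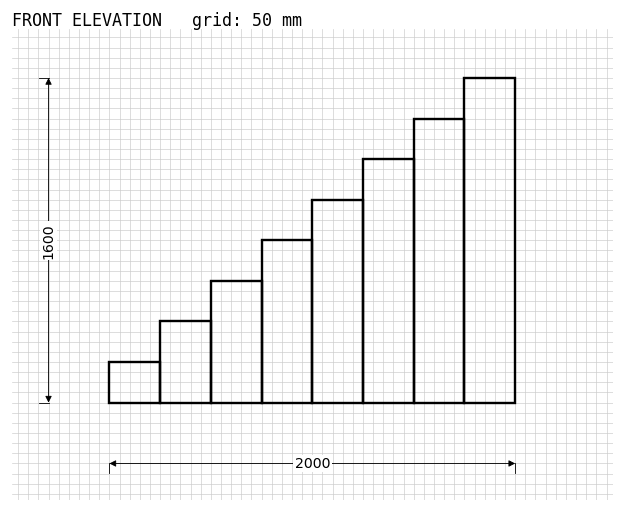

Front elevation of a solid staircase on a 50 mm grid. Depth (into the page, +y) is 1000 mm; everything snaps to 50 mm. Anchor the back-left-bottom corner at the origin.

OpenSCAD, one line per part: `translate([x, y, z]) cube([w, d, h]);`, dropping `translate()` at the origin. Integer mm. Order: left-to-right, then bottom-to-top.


cube([250, 1000, 200]);
translate([250, 0, 0]) cube([250, 1000, 400]);
translate([500, 0, 0]) cube([250, 1000, 600]);
translate([750, 0, 0]) cube([250, 1000, 800]);
translate([1000, 0, 0]) cube([250, 1000, 1000]);
translate([1250, 0, 0]) cube([250, 1000, 1200]);
translate([1500, 0, 0]) cube([250, 1000, 1400]);
translate([1750, 0, 0]) cube([250, 1000, 1600]);


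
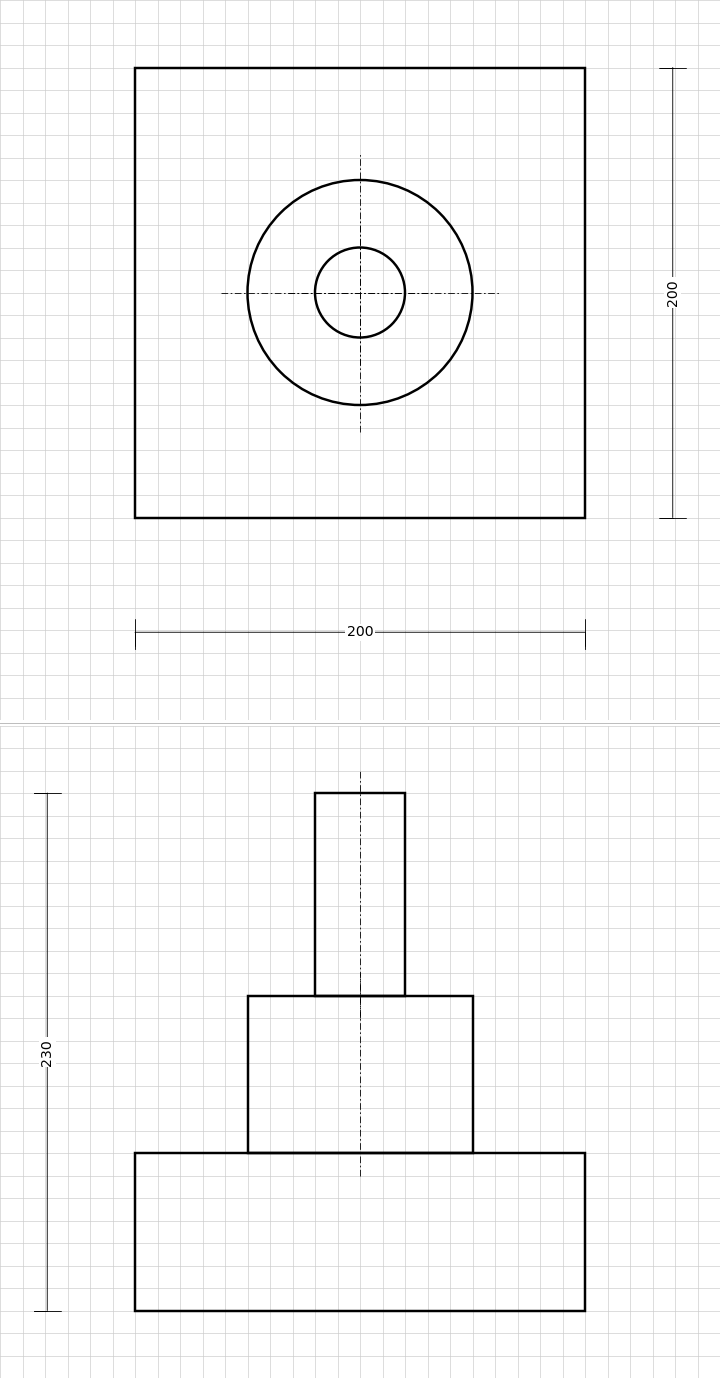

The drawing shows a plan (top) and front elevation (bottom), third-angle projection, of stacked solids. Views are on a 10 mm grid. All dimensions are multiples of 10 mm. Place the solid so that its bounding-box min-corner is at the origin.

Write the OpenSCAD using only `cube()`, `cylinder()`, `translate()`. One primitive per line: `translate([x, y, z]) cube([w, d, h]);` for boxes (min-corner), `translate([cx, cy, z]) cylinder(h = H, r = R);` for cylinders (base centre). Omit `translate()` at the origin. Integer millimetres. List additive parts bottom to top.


cube([200, 200, 70]);
translate([100, 100, 70]) cylinder(h = 70, r = 50);
translate([100, 100, 140]) cylinder(h = 90, r = 20);
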